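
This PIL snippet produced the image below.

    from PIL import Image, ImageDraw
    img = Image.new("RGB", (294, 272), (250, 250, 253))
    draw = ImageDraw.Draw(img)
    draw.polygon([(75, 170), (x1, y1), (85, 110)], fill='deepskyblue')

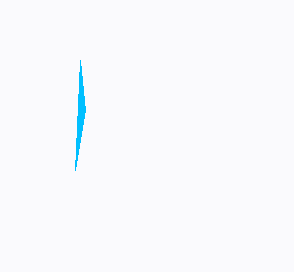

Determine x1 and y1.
x1 = 80, y1 = 60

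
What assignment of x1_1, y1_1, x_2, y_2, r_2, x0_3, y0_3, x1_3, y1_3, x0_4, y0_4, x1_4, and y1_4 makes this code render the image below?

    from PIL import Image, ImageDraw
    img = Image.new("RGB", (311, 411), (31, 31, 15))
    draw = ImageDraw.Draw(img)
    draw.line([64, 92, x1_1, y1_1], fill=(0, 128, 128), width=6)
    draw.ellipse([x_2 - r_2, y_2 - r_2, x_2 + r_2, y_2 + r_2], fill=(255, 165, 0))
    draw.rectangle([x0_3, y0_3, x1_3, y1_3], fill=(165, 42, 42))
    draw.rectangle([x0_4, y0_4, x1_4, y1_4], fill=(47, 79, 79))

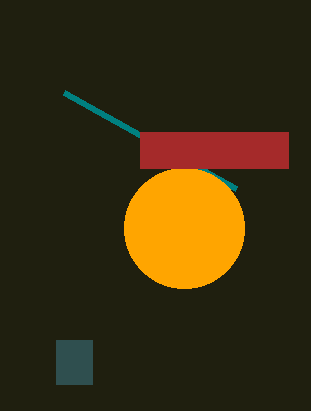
x1_1 = 236
y1_1 = 188
x_2 = 184
y_2 = 228
r_2 = 60
x0_3 = 140
y0_3 = 132
x1_3 = 288
y1_3 = 168
x0_4 = 56
y0_4 = 340
x1_4 = 92
y1_4 = 384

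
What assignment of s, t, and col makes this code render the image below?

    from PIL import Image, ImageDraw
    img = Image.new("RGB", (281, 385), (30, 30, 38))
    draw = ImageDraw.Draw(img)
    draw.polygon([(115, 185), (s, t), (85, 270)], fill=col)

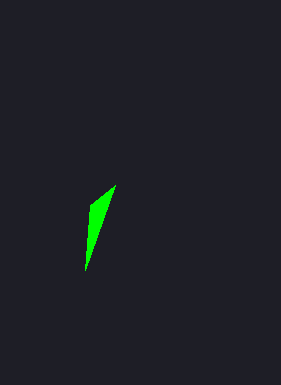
s = 90; t = 205; col = 'lime'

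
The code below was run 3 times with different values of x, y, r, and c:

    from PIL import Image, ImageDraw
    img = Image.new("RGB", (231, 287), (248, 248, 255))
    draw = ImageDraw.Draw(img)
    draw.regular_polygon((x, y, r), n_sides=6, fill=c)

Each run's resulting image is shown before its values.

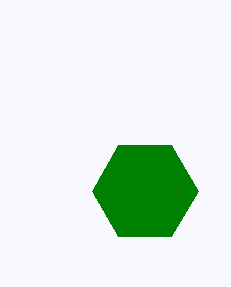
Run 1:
x = 145
y = 191
r = 53
c = 'green'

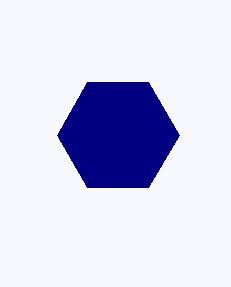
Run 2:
x = 118
y = 135
r = 61
c = 'navy'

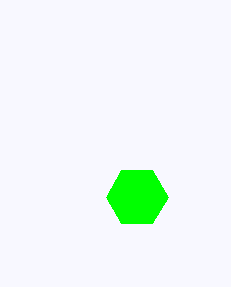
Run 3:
x = 137; y = 197; r = 31; c = 'lime'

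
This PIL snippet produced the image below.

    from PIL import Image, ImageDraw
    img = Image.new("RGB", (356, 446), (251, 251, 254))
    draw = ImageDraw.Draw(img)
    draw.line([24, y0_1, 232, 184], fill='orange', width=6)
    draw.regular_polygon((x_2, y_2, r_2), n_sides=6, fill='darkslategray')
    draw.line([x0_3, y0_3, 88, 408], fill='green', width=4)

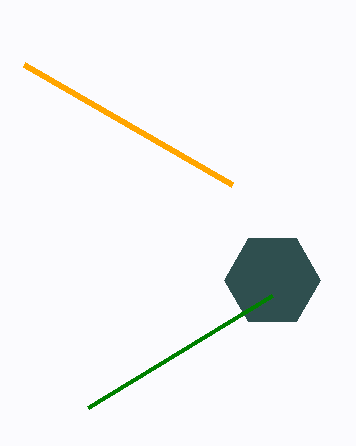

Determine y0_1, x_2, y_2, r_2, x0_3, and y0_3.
y0_1 = 64; x_2 = 272; y_2 = 280; r_2 = 48; x0_3 = 272; y0_3 = 296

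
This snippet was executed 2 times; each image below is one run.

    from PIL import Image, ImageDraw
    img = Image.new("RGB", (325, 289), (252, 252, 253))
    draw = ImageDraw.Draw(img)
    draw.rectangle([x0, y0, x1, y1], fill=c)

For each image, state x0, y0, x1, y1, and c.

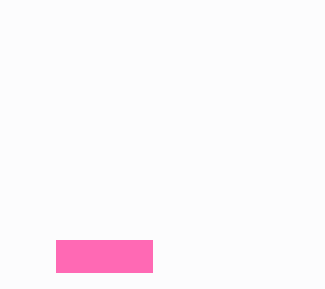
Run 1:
x0 = 56, y0 = 240, x1 = 152, y1 = 272, c = 'hotpink'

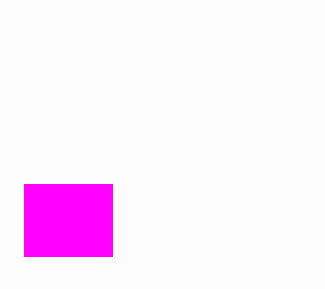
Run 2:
x0 = 24; y0 = 184; x1 = 112; y1 = 256; c = 'magenta'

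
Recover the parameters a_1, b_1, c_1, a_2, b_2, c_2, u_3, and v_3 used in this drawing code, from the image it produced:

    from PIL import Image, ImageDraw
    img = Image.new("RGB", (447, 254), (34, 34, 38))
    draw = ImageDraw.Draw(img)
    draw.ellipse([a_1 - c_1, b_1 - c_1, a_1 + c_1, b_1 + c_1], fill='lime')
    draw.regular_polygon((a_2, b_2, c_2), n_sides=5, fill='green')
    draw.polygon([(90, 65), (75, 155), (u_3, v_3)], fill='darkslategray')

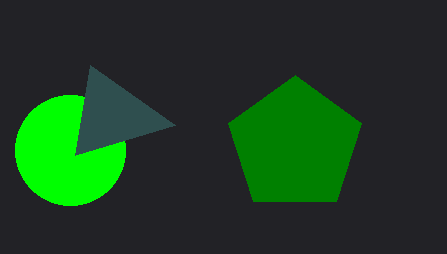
a_1 = 70
b_1 = 150
c_1 = 55
a_2 = 295
b_2 = 145
c_2 = 70
u_3 = 175
v_3 = 125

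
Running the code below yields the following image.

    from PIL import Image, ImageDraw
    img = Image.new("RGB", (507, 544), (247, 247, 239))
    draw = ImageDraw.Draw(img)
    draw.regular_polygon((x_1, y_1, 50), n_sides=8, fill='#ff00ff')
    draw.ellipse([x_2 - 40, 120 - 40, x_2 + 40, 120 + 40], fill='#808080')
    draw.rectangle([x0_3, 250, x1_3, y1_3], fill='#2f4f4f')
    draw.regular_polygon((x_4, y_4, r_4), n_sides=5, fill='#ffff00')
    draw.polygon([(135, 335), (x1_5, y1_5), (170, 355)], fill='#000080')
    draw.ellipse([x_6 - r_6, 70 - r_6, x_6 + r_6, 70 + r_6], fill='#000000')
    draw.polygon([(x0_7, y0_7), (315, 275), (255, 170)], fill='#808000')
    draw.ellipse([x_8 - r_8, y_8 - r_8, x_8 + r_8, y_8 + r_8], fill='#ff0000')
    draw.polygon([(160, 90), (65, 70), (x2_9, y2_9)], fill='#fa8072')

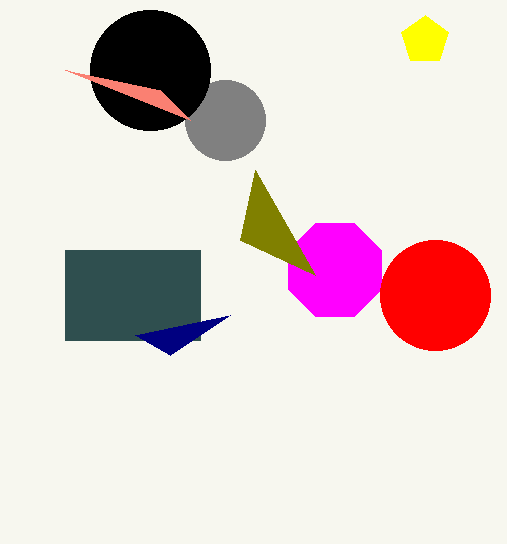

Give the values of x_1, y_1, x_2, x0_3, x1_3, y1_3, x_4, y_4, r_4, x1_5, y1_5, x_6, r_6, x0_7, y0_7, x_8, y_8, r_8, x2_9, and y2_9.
x_1 = 335; y_1 = 270; x_2 = 225; x0_3 = 65; x1_3 = 200; y1_3 = 340; x_4 = 425; y_4 = 40; r_4 = 25; x1_5 = 230; y1_5 = 315; x_6 = 150; r_6 = 60; x0_7 = 240; y0_7 = 240; x_8 = 435; y_8 = 295; r_8 = 55; x2_9 = 190; y2_9 = 120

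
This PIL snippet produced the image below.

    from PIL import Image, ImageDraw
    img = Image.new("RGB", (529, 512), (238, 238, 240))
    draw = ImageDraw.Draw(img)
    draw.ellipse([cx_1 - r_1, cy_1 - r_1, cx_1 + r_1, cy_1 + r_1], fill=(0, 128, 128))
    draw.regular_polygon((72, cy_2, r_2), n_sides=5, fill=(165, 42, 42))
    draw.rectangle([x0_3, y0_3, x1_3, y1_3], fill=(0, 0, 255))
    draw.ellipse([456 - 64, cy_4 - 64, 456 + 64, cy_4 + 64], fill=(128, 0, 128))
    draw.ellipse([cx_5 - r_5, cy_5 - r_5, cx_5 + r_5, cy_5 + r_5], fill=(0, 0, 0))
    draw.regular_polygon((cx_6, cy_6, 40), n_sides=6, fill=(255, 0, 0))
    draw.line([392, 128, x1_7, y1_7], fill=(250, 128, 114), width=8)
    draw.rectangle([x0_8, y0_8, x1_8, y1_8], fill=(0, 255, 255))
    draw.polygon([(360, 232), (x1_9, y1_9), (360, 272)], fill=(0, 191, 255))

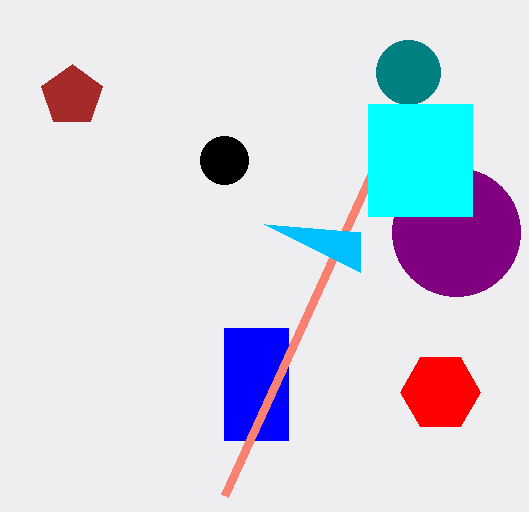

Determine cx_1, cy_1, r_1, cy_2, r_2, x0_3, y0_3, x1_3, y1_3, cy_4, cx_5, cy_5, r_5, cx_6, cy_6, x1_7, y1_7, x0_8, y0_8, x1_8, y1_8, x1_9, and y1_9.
cx_1 = 408
cy_1 = 72
r_1 = 32
cy_2 = 96
r_2 = 32
x0_3 = 224
y0_3 = 328
x1_3 = 288
y1_3 = 440
cy_4 = 232
cx_5 = 224
cy_5 = 160
r_5 = 24
cx_6 = 440
cy_6 = 392
x1_7 = 224
y1_7 = 496
x0_8 = 368
y0_8 = 104
x1_8 = 472
y1_8 = 216
x1_9 = 264
y1_9 = 224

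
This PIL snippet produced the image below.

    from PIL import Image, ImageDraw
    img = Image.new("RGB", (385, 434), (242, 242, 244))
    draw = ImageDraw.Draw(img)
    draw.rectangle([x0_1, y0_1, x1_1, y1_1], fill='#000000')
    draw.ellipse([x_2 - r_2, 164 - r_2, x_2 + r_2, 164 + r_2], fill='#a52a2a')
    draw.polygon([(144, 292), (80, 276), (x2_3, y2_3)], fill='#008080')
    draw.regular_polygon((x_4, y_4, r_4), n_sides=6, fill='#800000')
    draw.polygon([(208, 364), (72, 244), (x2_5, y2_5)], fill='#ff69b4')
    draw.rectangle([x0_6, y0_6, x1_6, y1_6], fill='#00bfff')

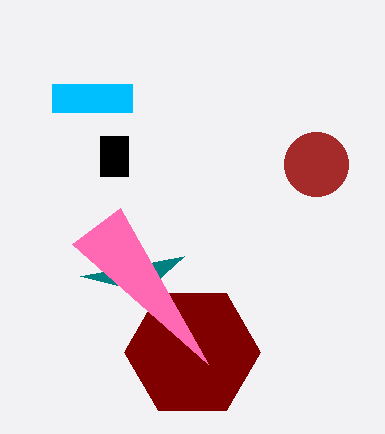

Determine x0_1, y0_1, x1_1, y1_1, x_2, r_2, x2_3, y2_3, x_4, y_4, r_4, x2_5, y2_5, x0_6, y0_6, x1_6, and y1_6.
x0_1 = 100, y0_1 = 136, x1_1 = 128, y1_1 = 176, x_2 = 316, r_2 = 32, x2_3 = 184, y2_3 = 256, x_4 = 192, y_4 = 352, r_4 = 68, x2_5 = 120, y2_5 = 208, x0_6 = 52, y0_6 = 84, x1_6 = 132, y1_6 = 112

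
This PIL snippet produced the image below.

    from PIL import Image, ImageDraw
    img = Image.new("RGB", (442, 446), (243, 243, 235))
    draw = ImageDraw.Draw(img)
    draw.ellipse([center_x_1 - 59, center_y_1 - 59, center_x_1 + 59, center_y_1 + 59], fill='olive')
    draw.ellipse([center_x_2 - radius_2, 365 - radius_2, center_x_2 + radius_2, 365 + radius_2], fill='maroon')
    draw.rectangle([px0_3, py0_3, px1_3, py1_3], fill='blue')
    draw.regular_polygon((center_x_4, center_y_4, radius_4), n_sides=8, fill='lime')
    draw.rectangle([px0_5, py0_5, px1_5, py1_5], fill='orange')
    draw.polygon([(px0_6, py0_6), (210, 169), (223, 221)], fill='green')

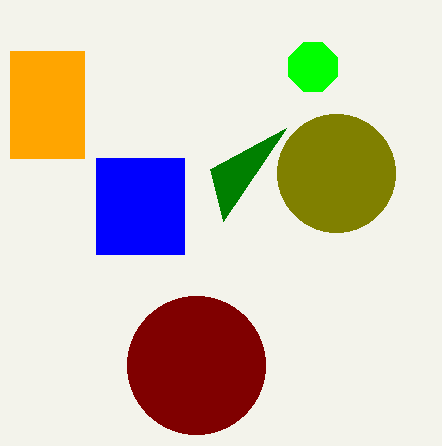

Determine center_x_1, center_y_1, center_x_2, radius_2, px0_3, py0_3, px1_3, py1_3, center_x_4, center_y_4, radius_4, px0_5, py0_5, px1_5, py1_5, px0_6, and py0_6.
center_x_1 = 336
center_y_1 = 173
center_x_2 = 196
radius_2 = 69
px0_3 = 96
py0_3 = 158
px1_3 = 184
py1_3 = 254
center_x_4 = 313
center_y_4 = 67
radius_4 = 26
px0_5 = 10
py0_5 = 51
px1_5 = 84
py1_5 = 158
px0_6 = 286
py0_6 = 128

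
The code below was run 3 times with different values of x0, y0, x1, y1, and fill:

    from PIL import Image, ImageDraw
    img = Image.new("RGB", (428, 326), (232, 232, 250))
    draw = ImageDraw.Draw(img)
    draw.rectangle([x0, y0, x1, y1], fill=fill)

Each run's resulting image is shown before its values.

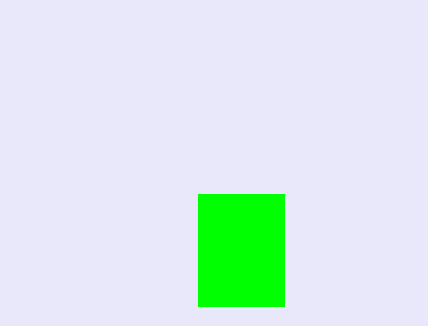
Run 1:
x0 = 198, y0 = 194, x1 = 284, y1 = 306, fill = 'lime'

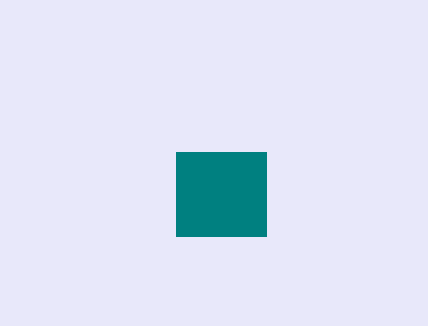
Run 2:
x0 = 176
y0 = 152
x1 = 266
y1 = 236
fill = 'teal'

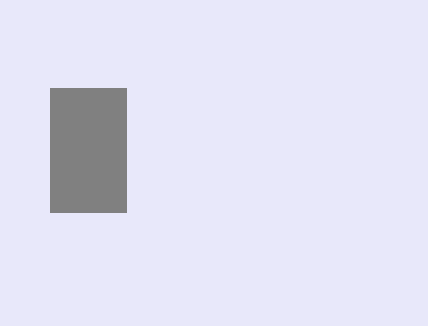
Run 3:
x0 = 50; y0 = 88; x1 = 126; y1 = 212; fill = 'gray'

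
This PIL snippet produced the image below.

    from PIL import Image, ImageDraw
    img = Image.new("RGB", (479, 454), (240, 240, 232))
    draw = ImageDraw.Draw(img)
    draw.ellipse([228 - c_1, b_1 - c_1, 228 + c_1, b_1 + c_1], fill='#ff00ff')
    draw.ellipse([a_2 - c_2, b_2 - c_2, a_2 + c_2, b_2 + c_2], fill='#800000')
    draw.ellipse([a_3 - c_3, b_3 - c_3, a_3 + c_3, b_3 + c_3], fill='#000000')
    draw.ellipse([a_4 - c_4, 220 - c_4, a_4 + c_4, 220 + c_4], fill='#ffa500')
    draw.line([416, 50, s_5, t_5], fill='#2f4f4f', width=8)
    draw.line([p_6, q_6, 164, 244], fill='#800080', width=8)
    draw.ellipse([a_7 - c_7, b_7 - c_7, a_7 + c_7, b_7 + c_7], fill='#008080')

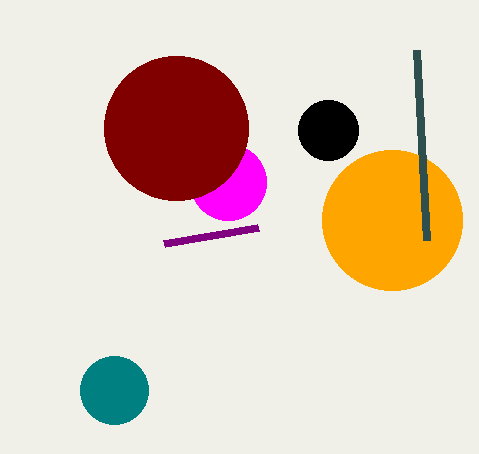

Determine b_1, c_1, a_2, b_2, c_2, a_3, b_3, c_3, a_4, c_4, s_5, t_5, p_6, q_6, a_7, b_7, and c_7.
b_1 = 182
c_1 = 38
a_2 = 176
b_2 = 128
c_2 = 72
a_3 = 328
b_3 = 130
c_3 = 30
a_4 = 392
c_4 = 70
s_5 = 426
t_5 = 240
p_6 = 258
q_6 = 228
a_7 = 114
b_7 = 390
c_7 = 34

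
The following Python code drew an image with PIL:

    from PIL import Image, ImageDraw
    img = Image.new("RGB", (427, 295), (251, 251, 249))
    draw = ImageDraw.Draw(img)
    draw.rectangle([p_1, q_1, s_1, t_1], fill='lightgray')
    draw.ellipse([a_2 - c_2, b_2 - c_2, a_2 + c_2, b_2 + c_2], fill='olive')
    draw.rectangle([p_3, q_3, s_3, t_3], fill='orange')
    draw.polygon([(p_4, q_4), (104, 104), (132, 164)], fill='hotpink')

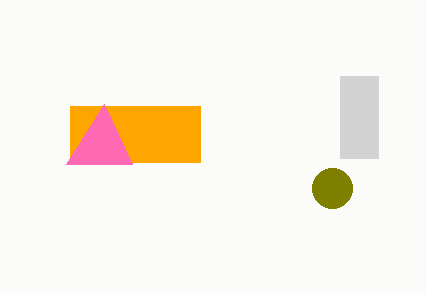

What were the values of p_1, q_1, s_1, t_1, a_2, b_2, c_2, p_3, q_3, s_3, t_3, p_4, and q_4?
p_1 = 340; q_1 = 76; s_1 = 378; t_1 = 158; a_2 = 332; b_2 = 188; c_2 = 20; p_3 = 70; q_3 = 106; s_3 = 200; t_3 = 162; p_4 = 66; q_4 = 164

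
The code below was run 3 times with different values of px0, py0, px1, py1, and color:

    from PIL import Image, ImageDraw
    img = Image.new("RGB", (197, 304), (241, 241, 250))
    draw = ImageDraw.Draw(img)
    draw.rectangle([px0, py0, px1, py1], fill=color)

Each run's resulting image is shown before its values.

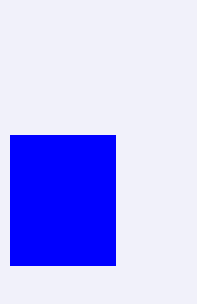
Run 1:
px0 = 10; py0 = 135; px1 = 115; py1 = 265; color = 'blue'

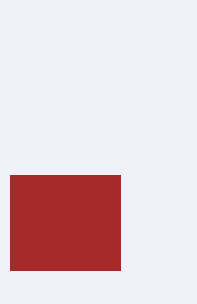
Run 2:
px0 = 10
py0 = 175
px1 = 120
py1 = 270
color = 'brown'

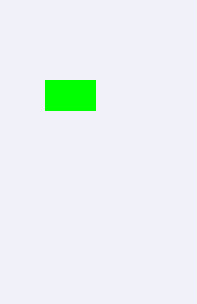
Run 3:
px0 = 45
py0 = 80
px1 = 95
py1 = 110
color = 'lime'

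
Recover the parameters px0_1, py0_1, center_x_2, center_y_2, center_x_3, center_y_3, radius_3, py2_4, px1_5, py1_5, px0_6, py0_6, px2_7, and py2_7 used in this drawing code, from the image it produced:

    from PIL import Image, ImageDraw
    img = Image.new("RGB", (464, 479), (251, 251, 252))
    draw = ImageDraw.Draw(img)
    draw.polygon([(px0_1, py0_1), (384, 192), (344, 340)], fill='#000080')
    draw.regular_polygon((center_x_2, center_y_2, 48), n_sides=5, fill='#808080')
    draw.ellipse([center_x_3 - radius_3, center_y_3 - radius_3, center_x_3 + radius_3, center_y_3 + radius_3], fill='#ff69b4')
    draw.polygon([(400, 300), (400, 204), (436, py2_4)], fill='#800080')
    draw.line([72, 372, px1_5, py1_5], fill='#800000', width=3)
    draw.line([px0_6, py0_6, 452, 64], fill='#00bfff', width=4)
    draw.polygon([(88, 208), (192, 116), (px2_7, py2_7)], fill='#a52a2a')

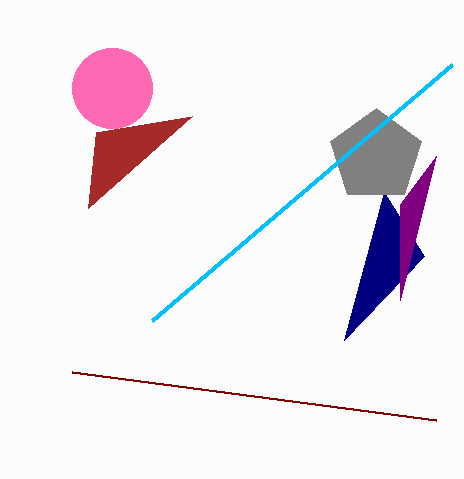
px0_1 = 424
py0_1 = 256
center_x_2 = 376
center_y_2 = 156
center_x_3 = 112
center_y_3 = 88
radius_3 = 40
py2_4 = 156
px1_5 = 436
py1_5 = 420
px0_6 = 152
py0_6 = 320
px2_7 = 96
py2_7 = 132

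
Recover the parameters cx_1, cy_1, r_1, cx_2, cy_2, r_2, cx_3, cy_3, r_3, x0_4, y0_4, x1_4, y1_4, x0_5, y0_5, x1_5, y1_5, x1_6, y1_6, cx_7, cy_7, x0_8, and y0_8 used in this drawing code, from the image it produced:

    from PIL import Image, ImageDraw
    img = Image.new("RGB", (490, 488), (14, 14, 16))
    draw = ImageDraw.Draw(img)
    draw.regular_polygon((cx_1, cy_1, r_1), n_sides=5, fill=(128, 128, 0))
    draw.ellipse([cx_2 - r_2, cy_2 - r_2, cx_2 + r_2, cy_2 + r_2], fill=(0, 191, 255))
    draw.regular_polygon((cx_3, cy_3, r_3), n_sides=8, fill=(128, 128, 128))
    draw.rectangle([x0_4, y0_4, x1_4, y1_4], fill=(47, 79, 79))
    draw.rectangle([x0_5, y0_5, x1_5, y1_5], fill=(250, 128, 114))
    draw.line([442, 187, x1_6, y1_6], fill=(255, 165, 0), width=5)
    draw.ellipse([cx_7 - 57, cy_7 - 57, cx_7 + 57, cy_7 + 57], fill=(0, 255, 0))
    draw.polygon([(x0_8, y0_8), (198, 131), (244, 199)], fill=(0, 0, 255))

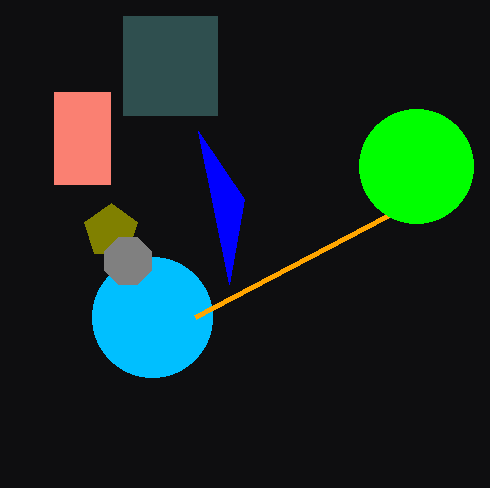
cx_1 = 111, cy_1 = 231, r_1 = 28, cx_2 = 152, cy_2 = 317, r_2 = 60, cx_3 = 128, cy_3 = 261, r_3 = 25, x0_4 = 123, y0_4 = 16, x1_4 = 217, y1_4 = 115, x0_5 = 54, y0_5 = 92, x1_5 = 110, y1_5 = 184, x1_6 = 195, y1_6 = 317, cx_7 = 416, cy_7 = 166, x0_8 = 229, y0_8 = 284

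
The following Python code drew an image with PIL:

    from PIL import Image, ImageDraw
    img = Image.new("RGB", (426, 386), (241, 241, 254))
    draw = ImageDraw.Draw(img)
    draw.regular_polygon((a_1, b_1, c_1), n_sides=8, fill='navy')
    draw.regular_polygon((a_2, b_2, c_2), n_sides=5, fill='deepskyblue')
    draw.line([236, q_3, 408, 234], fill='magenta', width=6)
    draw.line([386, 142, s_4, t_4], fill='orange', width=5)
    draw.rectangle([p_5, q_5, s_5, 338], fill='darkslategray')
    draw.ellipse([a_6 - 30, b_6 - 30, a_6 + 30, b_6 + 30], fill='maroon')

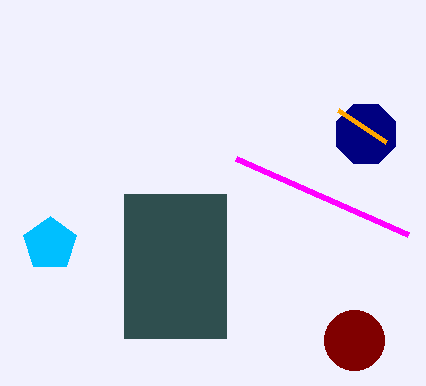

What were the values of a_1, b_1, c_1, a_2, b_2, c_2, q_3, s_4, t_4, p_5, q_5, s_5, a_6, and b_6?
a_1 = 366, b_1 = 134, c_1 = 32, a_2 = 50, b_2 = 244, c_2 = 28, q_3 = 158, s_4 = 338, t_4 = 110, p_5 = 124, q_5 = 194, s_5 = 226, a_6 = 354, b_6 = 340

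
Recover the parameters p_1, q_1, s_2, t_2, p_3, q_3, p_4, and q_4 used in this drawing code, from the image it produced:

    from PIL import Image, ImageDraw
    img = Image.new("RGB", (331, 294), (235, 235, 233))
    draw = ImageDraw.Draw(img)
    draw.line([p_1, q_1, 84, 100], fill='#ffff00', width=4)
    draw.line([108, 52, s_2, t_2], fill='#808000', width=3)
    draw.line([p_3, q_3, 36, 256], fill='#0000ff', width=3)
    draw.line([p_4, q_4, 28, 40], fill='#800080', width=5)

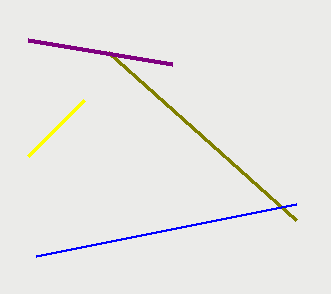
p_1 = 28
q_1 = 156
s_2 = 296
t_2 = 220
p_3 = 296
q_3 = 204
p_4 = 172
q_4 = 64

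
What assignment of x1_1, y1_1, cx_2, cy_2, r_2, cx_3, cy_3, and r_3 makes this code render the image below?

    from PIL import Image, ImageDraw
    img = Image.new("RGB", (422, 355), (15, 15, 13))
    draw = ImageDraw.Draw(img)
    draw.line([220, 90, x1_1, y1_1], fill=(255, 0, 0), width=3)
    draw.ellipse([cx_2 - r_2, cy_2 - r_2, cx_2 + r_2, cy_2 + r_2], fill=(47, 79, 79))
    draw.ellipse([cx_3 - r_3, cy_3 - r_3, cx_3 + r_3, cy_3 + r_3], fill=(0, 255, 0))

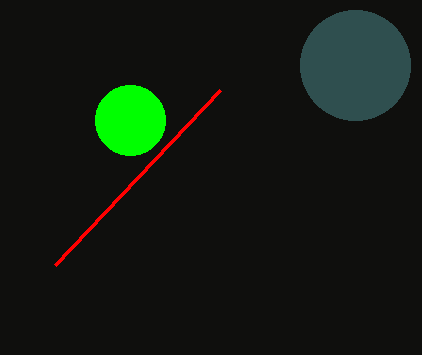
x1_1 = 55, y1_1 = 265, cx_2 = 355, cy_2 = 65, r_2 = 55, cx_3 = 130, cy_3 = 120, r_3 = 35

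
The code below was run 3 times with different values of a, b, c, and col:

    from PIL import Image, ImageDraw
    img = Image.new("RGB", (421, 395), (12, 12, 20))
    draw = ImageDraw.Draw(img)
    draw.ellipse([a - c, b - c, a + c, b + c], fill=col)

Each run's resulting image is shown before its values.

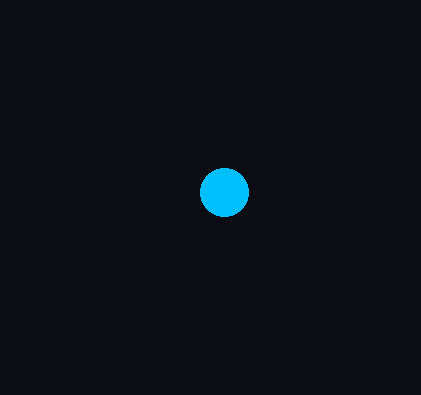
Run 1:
a = 224; b = 192; c = 24; col = 'deepskyblue'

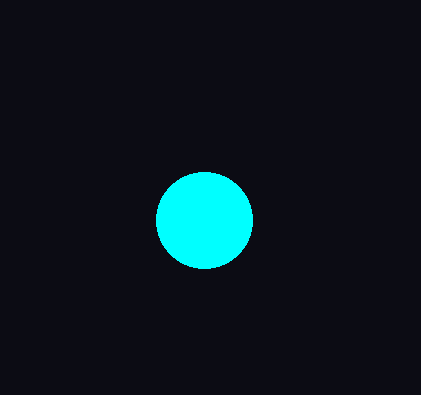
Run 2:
a = 204; b = 220; c = 48; col = 'cyan'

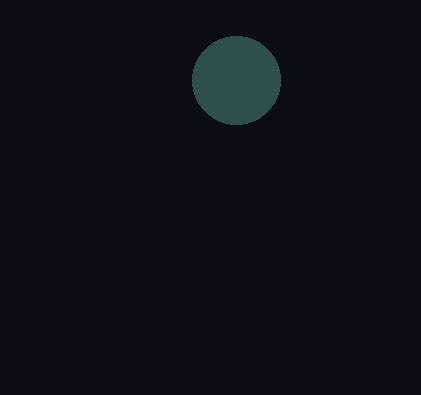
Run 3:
a = 236
b = 80
c = 44
col = 'darkslategray'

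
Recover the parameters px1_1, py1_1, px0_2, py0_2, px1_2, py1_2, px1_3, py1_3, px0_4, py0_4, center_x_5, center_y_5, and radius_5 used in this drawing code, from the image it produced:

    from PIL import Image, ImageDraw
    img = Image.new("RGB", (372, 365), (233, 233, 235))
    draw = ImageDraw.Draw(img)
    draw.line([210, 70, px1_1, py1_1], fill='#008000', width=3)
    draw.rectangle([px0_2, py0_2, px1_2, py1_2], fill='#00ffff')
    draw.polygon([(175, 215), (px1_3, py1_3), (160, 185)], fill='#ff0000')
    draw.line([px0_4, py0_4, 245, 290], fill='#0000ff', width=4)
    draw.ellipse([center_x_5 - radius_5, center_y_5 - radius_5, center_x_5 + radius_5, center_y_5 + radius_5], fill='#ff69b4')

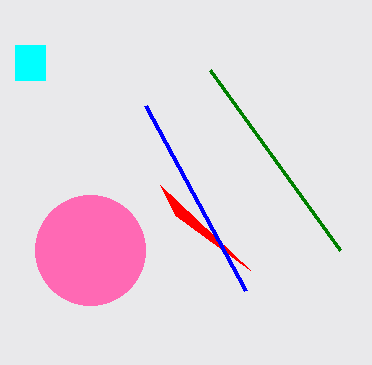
px1_1 = 340, py1_1 = 250, px0_2 = 15, py0_2 = 45, px1_2 = 45, py1_2 = 80, px1_3 = 250, py1_3 = 270, px0_4 = 145, py0_4 = 105, center_x_5 = 90, center_y_5 = 250, radius_5 = 55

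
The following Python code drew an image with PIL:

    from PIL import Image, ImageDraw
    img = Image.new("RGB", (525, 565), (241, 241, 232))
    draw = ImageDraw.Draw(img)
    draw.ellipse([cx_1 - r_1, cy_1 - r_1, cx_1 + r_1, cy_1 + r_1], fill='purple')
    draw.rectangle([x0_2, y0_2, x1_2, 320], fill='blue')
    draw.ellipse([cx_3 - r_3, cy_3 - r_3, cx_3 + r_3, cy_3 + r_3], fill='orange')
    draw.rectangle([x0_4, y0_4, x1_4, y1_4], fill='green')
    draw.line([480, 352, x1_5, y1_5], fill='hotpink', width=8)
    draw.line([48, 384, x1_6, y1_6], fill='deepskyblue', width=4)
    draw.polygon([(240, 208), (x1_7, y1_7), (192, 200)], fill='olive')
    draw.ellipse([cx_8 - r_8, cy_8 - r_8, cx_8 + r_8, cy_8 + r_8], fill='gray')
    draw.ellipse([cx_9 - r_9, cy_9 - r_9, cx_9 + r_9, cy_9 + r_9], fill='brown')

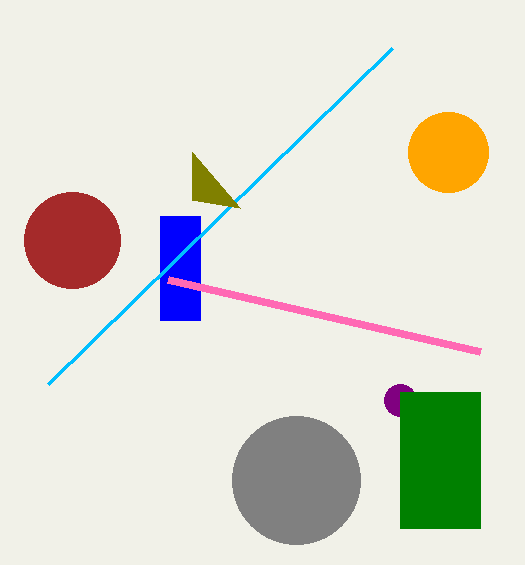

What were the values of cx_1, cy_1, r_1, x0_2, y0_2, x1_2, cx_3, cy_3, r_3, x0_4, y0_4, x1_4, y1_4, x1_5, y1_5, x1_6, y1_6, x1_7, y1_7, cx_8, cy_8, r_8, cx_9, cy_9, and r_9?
cx_1 = 400
cy_1 = 400
r_1 = 16
x0_2 = 160
y0_2 = 216
x1_2 = 200
cx_3 = 448
cy_3 = 152
r_3 = 40
x0_4 = 400
y0_4 = 392
x1_4 = 480
y1_4 = 528
x1_5 = 168
y1_5 = 280
x1_6 = 392
y1_6 = 48
x1_7 = 192
y1_7 = 152
cx_8 = 296
cy_8 = 480
r_8 = 64
cx_9 = 72
cy_9 = 240
r_9 = 48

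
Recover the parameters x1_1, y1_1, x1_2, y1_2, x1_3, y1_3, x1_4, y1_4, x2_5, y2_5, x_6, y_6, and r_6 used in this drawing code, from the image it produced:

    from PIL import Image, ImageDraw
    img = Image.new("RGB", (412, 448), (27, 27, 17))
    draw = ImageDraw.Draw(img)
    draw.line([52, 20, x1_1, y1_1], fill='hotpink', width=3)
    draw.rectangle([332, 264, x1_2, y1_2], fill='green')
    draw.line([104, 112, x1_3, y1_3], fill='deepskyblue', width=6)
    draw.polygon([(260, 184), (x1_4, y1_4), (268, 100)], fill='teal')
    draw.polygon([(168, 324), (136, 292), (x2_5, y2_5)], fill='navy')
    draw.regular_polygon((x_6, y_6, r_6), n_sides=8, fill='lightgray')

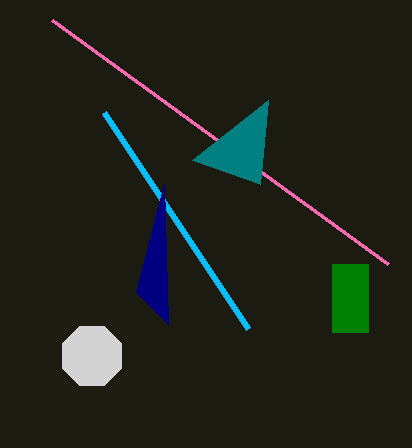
x1_1 = 388; y1_1 = 264; x1_2 = 368; y1_2 = 332; x1_3 = 248; y1_3 = 328; x1_4 = 192; y1_4 = 160; x2_5 = 164; y2_5 = 184; x_6 = 92; y_6 = 356; r_6 = 32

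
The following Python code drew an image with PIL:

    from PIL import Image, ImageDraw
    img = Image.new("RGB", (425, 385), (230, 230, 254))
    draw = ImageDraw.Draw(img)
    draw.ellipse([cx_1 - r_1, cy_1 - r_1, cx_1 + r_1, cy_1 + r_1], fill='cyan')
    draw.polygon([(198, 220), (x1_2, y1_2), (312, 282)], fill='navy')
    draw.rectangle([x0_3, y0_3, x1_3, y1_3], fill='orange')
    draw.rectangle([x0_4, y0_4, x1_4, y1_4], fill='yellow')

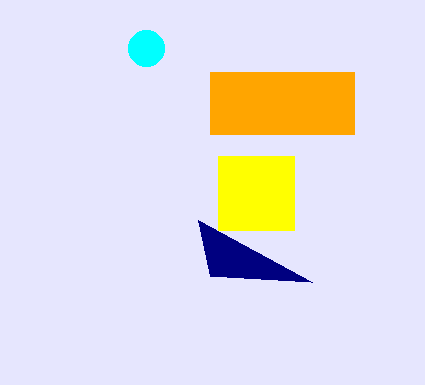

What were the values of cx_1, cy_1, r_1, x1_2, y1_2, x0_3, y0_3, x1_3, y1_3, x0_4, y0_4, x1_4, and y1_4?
cx_1 = 146, cy_1 = 48, r_1 = 18, x1_2 = 210, y1_2 = 276, x0_3 = 210, y0_3 = 72, x1_3 = 354, y1_3 = 134, x0_4 = 218, y0_4 = 156, x1_4 = 294, y1_4 = 230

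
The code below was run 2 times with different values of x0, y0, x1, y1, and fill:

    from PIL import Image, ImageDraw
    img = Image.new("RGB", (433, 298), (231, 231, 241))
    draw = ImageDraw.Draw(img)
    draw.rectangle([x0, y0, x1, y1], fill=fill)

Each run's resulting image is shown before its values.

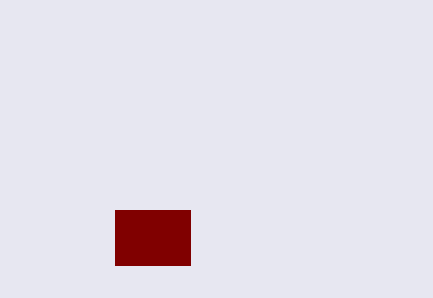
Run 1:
x0 = 115; y0 = 210; x1 = 190; y1 = 265; fill = 'maroon'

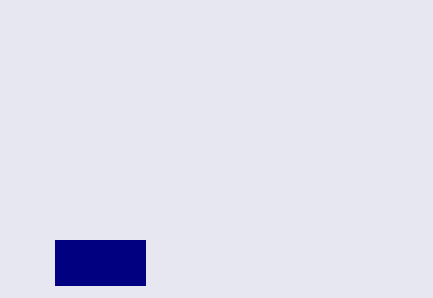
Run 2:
x0 = 55, y0 = 240, x1 = 145, y1 = 285, fill = 'navy'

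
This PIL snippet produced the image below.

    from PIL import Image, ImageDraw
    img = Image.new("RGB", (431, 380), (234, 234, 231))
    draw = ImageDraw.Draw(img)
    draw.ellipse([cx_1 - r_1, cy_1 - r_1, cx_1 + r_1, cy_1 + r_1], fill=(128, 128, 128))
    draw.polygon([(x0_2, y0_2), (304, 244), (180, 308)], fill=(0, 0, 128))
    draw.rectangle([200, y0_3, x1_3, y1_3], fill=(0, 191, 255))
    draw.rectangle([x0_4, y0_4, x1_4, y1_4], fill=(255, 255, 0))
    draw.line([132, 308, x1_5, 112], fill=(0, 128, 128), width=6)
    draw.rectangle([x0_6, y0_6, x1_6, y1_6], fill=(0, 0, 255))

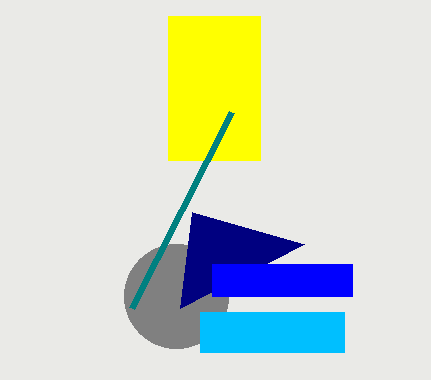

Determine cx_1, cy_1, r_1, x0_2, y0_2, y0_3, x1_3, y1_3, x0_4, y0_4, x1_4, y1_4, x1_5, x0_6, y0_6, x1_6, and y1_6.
cx_1 = 176, cy_1 = 296, r_1 = 52, x0_2 = 192, y0_2 = 212, y0_3 = 312, x1_3 = 344, y1_3 = 352, x0_4 = 168, y0_4 = 16, x1_4 = 260, y1_4 = 160, x1_5 = 232, x0_6 = 212, y0_6 = 264, x1_6 = 352, y1_6 = 296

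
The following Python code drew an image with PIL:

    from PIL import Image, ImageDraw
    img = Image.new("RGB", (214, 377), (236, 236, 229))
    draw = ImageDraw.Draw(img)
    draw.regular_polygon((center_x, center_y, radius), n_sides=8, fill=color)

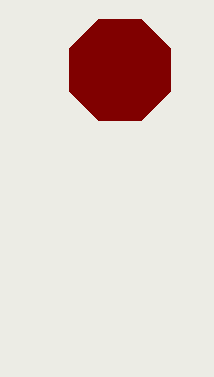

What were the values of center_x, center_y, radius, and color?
center_x = 120, center_y = 70, radius = 55, color = 'maroon'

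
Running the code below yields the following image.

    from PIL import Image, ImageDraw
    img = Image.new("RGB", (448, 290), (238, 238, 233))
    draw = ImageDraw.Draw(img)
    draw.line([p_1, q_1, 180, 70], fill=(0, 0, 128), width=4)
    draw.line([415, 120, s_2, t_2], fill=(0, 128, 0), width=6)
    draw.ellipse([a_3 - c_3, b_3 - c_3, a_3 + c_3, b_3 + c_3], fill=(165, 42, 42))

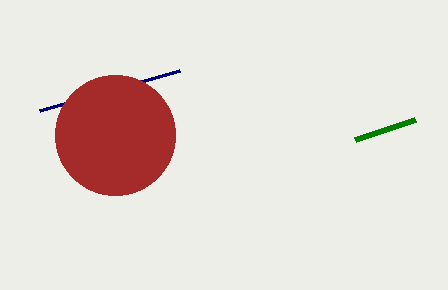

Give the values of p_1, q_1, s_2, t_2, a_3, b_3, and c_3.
p_1 = 40, q_1 = 110, s_2 = 355, t_2 = 140, a_3 = 115, b_3 = 135, c_3 = 60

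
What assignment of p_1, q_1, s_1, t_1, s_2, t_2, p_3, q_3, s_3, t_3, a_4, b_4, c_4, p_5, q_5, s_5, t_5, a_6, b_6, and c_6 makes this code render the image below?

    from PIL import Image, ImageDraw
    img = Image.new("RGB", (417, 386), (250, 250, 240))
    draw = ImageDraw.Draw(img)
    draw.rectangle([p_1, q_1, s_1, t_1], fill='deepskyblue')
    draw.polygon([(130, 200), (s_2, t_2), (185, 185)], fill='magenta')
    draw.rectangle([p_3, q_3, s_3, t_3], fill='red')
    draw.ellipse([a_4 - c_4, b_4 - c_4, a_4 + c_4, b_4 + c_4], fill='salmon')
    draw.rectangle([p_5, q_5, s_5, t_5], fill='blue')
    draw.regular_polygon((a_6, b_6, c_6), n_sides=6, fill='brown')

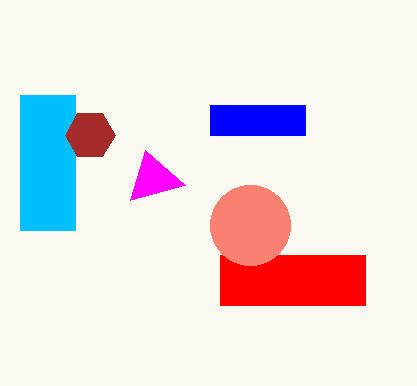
p_1 = 20
q_1 = 95
s_1 = 75
t_1 = 230
s_2 = 145
t_2 = 150
p_3 = 220
q_3 = 255
s_3 = 365
t_3 = 305
a_4 = 250
b_4 = 225
c_4 = 40
p_5 = 210
q_5 = 105
s_5 = 305
t_5 = 135
a_6 = 90
b_6 = 135
c_6 = 25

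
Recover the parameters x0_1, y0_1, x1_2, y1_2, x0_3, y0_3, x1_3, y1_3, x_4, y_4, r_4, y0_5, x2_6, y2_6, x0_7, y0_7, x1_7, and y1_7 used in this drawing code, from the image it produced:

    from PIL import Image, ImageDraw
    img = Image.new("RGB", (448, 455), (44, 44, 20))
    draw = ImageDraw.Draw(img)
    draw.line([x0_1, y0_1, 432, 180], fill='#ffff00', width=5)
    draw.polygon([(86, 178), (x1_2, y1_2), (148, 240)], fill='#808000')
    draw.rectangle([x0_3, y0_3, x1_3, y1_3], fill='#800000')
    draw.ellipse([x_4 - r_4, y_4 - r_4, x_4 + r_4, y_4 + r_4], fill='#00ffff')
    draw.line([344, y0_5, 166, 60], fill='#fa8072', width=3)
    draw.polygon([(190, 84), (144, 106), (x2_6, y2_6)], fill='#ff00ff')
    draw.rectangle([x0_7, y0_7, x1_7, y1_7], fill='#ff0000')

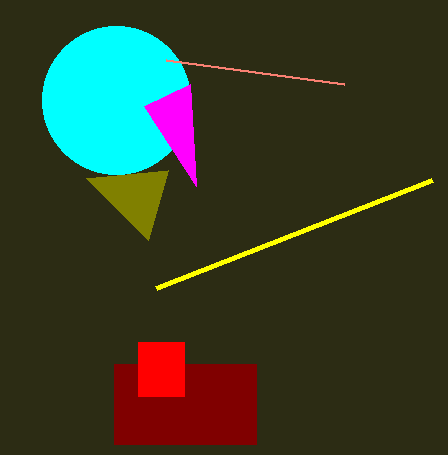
x0_1 = 156; y0_1 = 288; x1_2 = 168; y1_2 = 170; x0_3 = 114; y0_3 = 364; x1_3 = 256; y1_3 = 444; x_4 = 116; y_4 = 100; r_4 = 74; y0_5 = 84; x2_6 = 196; y2_6 = 186; x0_7 = 138; y0_7 = 342; x1_7 = 184; y1_7 = 396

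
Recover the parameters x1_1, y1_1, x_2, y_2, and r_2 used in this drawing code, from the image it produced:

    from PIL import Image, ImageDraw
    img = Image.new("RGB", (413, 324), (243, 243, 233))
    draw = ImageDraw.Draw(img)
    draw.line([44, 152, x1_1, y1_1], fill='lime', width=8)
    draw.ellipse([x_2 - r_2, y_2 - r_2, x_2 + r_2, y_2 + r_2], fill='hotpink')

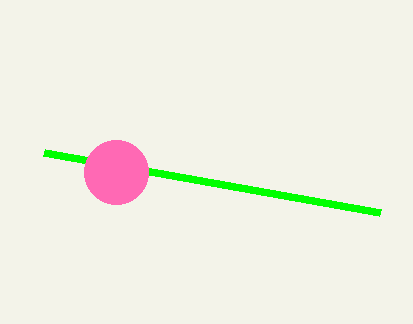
x1_1 = 380; y1_1 = 212; x_2 = 116; y_2 = 172; r_2 = 32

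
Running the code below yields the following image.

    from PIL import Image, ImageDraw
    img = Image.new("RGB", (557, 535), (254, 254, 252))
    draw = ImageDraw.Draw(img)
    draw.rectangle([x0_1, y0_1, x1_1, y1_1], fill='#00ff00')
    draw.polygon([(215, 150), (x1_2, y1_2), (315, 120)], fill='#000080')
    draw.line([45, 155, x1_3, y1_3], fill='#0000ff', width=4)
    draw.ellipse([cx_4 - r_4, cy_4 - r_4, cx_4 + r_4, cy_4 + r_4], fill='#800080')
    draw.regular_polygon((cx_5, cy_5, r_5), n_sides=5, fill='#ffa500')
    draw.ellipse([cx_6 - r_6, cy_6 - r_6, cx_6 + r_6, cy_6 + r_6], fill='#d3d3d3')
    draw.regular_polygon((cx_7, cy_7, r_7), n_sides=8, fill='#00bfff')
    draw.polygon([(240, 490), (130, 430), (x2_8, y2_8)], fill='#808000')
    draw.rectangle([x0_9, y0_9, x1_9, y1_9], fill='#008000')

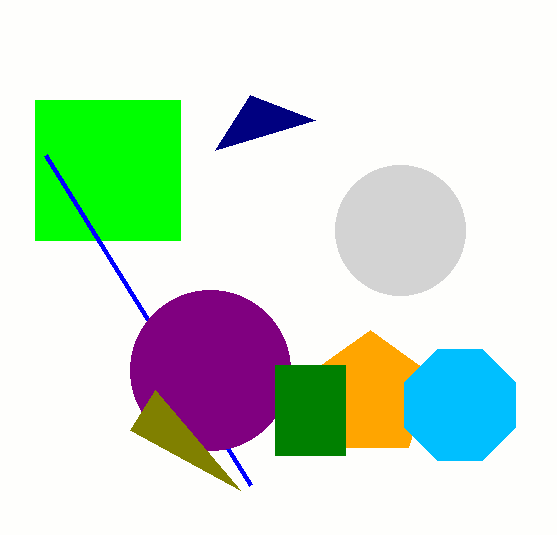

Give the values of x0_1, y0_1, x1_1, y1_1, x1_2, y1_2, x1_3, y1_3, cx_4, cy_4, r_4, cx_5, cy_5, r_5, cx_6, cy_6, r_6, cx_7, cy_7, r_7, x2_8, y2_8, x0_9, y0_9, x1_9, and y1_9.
x0_1 = 35
y0_1 = 100
x1_1 = 180
y1_1 = 240
x1_2 = 250
y1_2 = 95
x1_3 = 250
y1_3 = 485
cx_4 = 210
cy_4 = 370
r_4 = 80
cx_5 = 370
cy_5 = 395
r_5 = 65
cx_6 = 400
cy_6 = 230
r_6 = 65
cx_7 = 460
cy_7 = 405
r_7 = 60
x2_8 = 155
y2_8 = 390
x0_9 = 275
y0_9 = 365
x1_9 = 345
y1_9 = 455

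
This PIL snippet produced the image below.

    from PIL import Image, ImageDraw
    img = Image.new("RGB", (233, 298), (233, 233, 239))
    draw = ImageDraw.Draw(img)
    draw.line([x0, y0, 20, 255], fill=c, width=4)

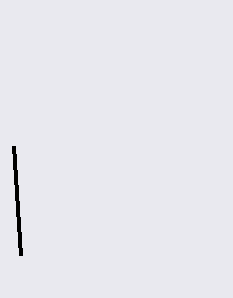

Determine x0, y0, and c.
x0 = 13, y0 = 146, c = 'black'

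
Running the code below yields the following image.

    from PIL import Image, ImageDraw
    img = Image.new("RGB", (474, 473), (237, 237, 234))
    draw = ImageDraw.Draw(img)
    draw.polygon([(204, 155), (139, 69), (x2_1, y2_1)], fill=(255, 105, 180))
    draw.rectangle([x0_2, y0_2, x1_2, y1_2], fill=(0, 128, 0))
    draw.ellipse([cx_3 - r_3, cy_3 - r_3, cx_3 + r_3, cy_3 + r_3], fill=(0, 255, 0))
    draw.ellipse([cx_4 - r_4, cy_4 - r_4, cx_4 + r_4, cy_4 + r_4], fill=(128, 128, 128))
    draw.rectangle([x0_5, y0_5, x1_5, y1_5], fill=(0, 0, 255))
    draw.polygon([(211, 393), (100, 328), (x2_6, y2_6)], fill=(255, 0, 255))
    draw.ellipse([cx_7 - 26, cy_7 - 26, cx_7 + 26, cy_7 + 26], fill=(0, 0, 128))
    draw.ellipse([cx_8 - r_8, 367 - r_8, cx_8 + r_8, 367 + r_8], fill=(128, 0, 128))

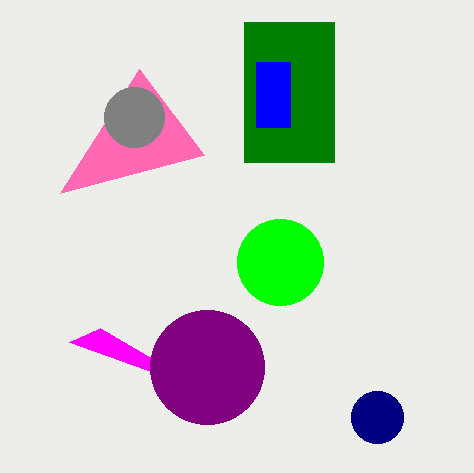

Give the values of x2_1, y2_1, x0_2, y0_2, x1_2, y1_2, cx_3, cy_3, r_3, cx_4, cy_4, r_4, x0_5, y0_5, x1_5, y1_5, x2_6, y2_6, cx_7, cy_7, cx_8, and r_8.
x2_1 = 60, y2_1 = 193, x0_2 = 244, y0_2 = 22, x1_2 = 334, y1_2 = 162, cx_3 = 280, cy_3 = 262, r_3 = 43, cx_4 = 134, cy_4 = 117, r_4 = 30, x0_5 = 256, y0_5 = 62, x1_5 = 290, y1_5 = 127, x2_6 = 69, y2_6 = 342, cx_7 = 377, cy_7 = 417, cx_8 = 207, r_8 = 57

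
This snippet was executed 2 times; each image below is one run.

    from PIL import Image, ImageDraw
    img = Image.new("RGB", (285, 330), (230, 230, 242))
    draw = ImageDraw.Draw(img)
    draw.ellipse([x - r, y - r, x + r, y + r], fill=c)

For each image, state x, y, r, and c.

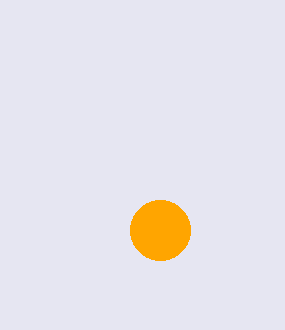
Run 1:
x = 160
y = 230
r = 30
c = 'orange'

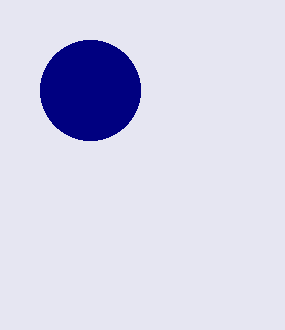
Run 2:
x = 90
y = 90
r = 50
c = 'navy'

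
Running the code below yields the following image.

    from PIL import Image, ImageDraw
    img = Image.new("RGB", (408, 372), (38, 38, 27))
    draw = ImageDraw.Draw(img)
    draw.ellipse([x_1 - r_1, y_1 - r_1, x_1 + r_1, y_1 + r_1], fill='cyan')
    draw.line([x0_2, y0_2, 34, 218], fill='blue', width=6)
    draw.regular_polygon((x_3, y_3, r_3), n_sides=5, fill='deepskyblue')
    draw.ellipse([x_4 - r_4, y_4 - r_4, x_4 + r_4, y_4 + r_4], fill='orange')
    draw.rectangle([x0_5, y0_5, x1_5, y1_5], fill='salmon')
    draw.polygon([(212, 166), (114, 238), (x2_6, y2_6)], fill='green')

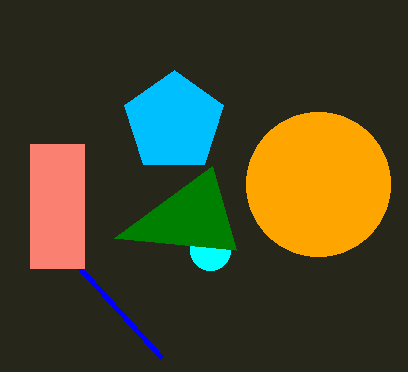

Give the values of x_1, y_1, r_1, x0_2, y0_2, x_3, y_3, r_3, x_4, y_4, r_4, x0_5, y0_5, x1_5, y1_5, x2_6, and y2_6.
x_1 = 210, y_1 = 250, r_1 = 20, x0_2 = 162, y0_2 = 358, x_3 = 174, y_3 = 122, r_3 = 52, x_4 = 318, y_4 = 184, r_4 = 72, x0_5 = 30, y0_5 = 144, x1_5 = 84, y1_5 = 268, x2_6 = 236, y2_6 = 250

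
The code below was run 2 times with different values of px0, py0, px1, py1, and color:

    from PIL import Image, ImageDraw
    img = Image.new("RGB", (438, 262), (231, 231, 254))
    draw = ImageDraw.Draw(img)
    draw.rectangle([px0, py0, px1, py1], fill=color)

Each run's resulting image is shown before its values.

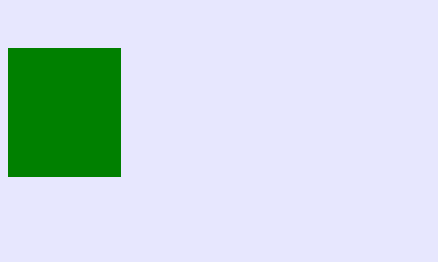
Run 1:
px0 = 8; py0 = 48; px1 = 120; py1 = 176; color = 'green'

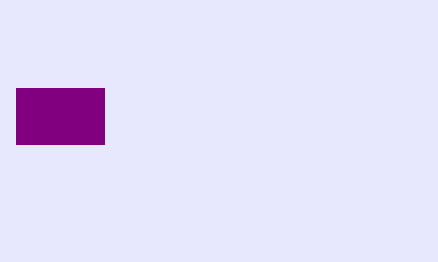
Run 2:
px0 = 16; py0 = 88; px1 = 104; py1 = 144; color = 'purple'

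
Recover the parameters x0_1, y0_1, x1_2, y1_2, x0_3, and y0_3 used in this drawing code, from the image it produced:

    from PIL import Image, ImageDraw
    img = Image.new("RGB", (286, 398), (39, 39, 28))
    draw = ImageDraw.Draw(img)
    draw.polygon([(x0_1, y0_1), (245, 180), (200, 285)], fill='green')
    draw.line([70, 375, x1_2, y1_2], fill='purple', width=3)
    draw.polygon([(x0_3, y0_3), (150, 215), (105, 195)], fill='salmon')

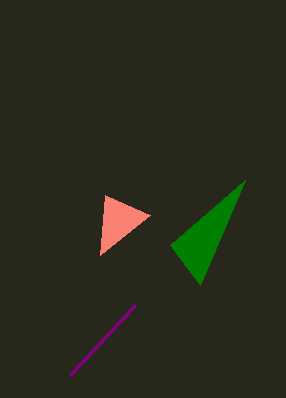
x0_1 = 170, y0_1 = 245, x1_2 = 135, y1_2 = 305, x0_3 = 100, y0_3 = 255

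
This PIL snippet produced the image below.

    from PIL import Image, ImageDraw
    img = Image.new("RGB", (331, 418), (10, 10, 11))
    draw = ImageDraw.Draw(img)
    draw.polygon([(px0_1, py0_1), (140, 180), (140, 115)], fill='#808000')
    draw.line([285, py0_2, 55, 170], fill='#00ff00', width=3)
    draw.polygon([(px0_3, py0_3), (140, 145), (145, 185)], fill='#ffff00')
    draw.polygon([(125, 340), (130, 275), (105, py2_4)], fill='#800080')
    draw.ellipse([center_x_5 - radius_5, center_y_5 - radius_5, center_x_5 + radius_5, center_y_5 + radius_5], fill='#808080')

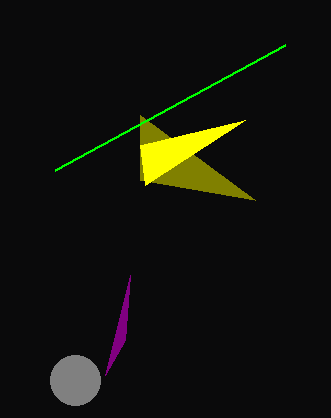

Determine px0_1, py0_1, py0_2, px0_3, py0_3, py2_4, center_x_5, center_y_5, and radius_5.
px0_1 = 255, py0_1 = 200, py0_2 = 45, px0_3 = 245, py0_3 = 120, py2_4 = 375, center_x_5 = 75, center_y_5 = 380, radius_5 = 25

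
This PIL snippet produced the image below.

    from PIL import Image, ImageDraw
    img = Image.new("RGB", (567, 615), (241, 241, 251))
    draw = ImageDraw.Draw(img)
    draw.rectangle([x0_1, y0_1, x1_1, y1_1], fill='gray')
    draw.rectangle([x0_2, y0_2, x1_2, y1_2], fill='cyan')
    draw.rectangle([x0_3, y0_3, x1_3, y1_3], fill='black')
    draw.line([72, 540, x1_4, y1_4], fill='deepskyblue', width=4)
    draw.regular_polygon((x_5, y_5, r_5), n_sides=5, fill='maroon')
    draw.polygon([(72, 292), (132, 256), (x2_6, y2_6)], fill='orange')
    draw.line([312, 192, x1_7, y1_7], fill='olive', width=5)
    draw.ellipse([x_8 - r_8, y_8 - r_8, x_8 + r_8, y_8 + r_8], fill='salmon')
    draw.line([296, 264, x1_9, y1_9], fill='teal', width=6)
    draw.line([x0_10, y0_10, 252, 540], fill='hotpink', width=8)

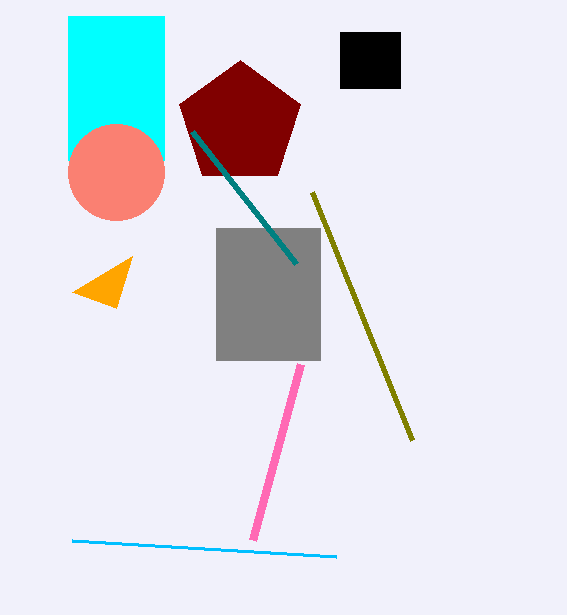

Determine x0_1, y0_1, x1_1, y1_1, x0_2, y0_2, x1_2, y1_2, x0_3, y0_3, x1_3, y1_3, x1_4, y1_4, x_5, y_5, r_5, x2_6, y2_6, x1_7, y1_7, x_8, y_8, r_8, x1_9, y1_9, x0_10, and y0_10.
x0_1 = 216; y0_1 = 228; x1_1 = 320; y1_1 = 360; x0_2 = 68; y0_2 = 16; x1_2 = 164; y1_2 = 160; x0_3 = 340; y0_3 = 32; x1_3 = 400; y1_3 = 88; x1_4 = 336; y1_4 = 556; x_5 = 240; y_5 = 124; r_5 = 64; x2_6 = 116; y2_6 = 308; x1_7 = 412; y1_7 = 440; x_8 = 116; y_8 = 172; r_8 = 48; x1_9 = 192; y1_9 = 132; x0_10 = 300; y0_10 = 364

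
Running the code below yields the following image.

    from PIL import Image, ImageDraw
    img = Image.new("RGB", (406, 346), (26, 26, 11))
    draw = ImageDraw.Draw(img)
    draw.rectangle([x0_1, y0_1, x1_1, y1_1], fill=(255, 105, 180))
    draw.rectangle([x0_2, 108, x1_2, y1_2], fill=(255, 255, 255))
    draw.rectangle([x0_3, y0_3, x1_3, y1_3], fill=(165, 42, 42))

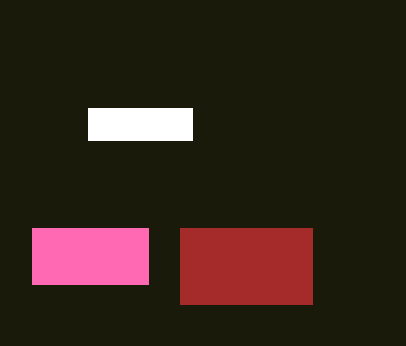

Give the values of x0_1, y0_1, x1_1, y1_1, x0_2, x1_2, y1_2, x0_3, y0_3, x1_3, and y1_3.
x0_1 = 32; y0_1 = 228; x1_1 = 148; y1_1 = 284; x0_2 = 88; x1_2 = 192; y1_2 = 140; x0_3 = 180; y0_3 = 228; x1_3 = 312; y1_3 = 304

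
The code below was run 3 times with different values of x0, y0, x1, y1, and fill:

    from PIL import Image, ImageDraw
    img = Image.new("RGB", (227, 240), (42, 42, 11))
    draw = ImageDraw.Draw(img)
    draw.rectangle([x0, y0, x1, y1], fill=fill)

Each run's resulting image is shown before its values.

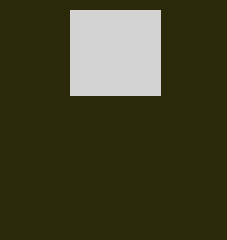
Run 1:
x0 = 70, y0 = 10, x1 = 160, y1 = 95, fill = 'lightgray'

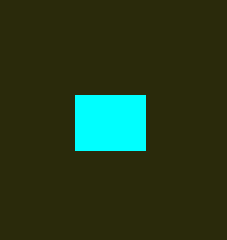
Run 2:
x0 = 75
y0 = 95
x1 = 145
y1 = 150
fill = 'cyan'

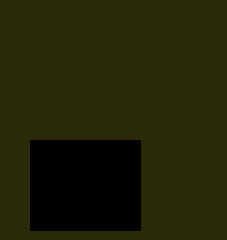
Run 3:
x0 = 30; y0 = 140; x1 = 140; y1 = 230; fill = 'black'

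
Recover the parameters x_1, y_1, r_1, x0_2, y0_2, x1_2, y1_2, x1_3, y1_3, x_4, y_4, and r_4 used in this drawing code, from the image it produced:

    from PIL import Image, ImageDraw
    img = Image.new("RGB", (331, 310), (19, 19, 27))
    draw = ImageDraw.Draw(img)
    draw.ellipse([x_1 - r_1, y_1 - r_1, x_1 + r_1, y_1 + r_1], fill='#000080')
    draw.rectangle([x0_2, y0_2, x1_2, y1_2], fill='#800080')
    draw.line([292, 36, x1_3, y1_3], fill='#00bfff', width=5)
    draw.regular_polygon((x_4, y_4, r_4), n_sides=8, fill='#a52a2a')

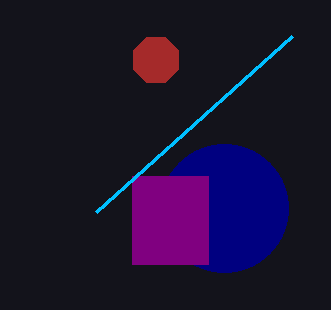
x_1 = 224
y_1 = 208
r_1 = 64
x0_2 = 132
y0_2 = 176
x1_2 = 208
y1_2 = 264
x1_3 = 96
y1_3 = 212
x_4 = 156
y_4 = 60
r_4 = 24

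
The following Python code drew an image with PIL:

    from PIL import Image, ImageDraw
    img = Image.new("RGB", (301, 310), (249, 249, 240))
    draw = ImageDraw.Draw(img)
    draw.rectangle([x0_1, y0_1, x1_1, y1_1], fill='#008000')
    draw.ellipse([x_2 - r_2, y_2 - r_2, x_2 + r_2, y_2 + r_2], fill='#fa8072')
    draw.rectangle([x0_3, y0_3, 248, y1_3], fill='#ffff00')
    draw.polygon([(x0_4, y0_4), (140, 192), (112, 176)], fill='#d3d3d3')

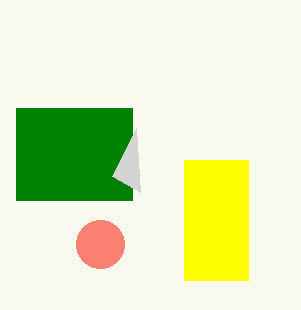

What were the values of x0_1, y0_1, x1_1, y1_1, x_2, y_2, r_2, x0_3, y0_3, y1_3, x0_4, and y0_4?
x0_1 = 16
y0_1 = 108
x1_1 = 132
y1_1 = 200
x_2 = 100
y_2 = 244
r_2 = 24
x0_3 = 184
y0_3 = 160
y1_3 = 280
x0_4 = 136
y0_4 = 128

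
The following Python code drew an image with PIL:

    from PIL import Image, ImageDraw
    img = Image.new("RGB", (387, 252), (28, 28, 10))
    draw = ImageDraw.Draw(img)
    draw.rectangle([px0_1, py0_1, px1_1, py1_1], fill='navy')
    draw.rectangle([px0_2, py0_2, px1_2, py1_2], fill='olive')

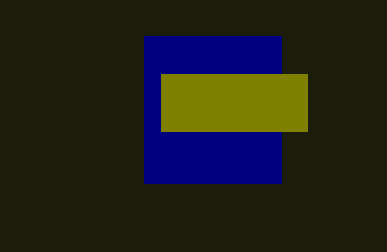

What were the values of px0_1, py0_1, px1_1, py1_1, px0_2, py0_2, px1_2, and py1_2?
px0_1 = 144, py0_1 = 36, px1_1 = 281, py1_1 = 183, px0_2 = 161, py0_2 = 74, px1_2 = 307, py1_2 = 131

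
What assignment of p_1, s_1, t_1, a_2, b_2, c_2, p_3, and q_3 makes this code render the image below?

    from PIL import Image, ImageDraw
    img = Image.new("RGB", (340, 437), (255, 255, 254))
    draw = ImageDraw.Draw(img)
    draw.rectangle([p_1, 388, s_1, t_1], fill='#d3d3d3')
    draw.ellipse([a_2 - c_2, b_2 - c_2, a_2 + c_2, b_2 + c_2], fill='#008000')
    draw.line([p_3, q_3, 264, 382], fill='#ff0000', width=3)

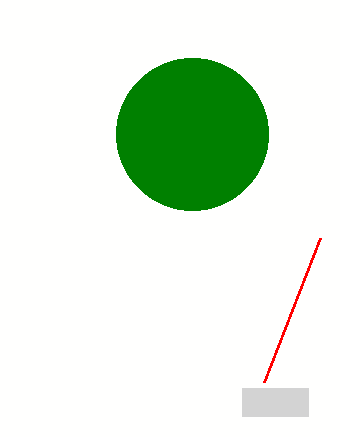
p_1 = 242, s_1 = 308, t_1 = 416, a_2 = 192, b_2 = 134, c_2 = 76, p_3 = 320, q_3 = 238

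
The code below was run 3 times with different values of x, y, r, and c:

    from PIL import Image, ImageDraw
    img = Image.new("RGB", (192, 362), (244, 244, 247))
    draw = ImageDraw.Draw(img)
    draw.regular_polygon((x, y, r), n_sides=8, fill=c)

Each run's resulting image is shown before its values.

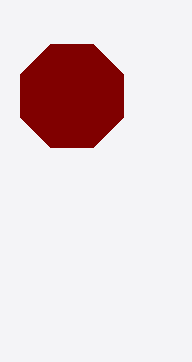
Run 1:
x = 72, y = 96, r = 56, c = 'maroon'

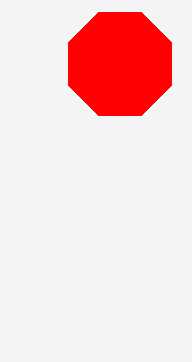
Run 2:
x = 120
y = 64
r = 56
c = 'red'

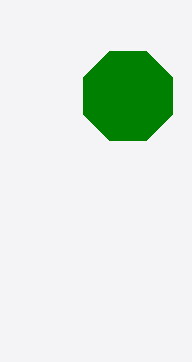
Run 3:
x = 128
y = 96
r = 48
c = 'green'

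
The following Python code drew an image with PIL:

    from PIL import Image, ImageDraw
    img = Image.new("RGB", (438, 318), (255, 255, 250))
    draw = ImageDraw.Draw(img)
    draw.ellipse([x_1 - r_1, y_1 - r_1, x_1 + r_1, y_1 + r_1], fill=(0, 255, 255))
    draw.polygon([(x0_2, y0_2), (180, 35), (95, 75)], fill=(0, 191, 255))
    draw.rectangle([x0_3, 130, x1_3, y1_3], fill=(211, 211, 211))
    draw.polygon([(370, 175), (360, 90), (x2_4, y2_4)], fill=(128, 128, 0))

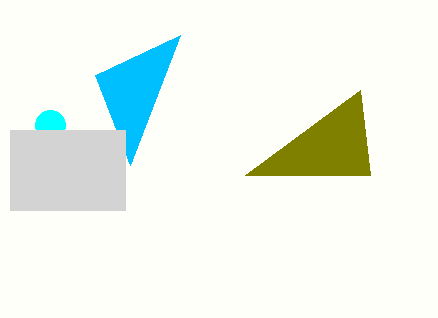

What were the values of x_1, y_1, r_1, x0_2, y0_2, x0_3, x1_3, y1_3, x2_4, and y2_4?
x_1 = 50; y_1 = 125; r_1 = 15; x0_2 = 130; y0_2 = 165; x0_3 = 10; x1_3 = 125; y1_3 = 210; x2_4 = 245; y2_4 = 175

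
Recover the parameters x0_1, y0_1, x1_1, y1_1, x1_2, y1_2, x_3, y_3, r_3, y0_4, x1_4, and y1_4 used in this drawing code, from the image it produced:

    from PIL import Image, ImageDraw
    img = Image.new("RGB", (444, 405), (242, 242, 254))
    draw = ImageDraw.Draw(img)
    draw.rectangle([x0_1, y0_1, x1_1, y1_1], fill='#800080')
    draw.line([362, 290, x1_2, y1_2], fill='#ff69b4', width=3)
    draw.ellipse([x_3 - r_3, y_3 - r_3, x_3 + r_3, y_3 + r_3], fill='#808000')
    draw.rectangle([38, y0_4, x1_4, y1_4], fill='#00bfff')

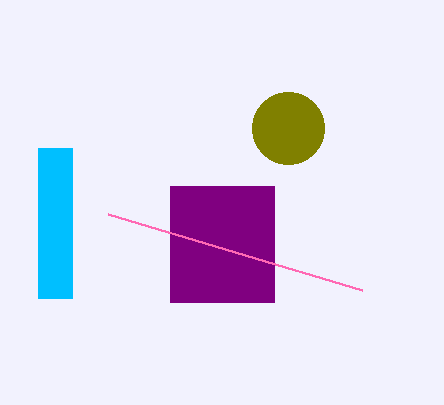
x0_1 = 170, y0_1 = 186, x1_1 = 274, y1_1 = 302, x1_2 = 108, y1_2 = 214, x_3 = 288, y_3 = 128, r_3 = 36, y0_4 = 148, x1_4 = 72, y1_4 = 298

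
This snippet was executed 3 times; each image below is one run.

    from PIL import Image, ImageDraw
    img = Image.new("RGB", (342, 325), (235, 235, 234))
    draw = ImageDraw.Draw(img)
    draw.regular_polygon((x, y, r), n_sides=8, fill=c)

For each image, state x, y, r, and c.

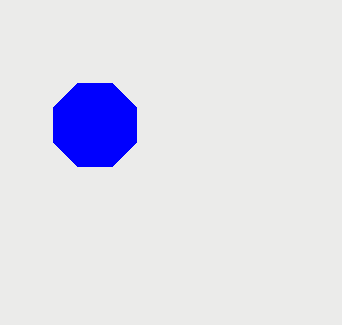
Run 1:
x = 95; y = 125; r = 45; c = 'blue'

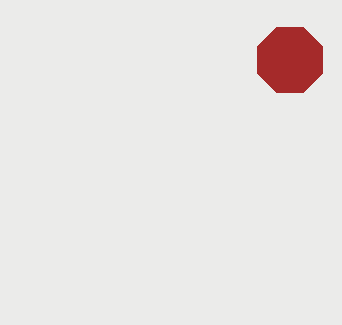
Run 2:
x = 290; y = 60; r = 35; c = 'brown'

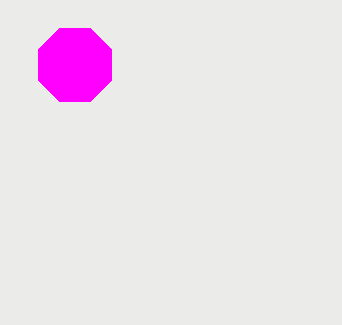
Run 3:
x = 75, y = 65, r = 40, c = 'magenta'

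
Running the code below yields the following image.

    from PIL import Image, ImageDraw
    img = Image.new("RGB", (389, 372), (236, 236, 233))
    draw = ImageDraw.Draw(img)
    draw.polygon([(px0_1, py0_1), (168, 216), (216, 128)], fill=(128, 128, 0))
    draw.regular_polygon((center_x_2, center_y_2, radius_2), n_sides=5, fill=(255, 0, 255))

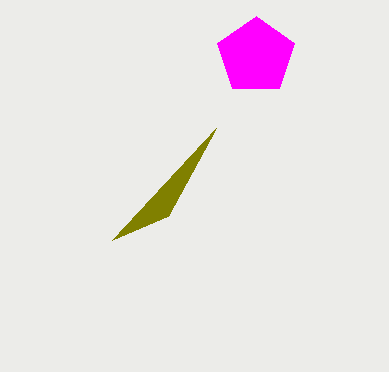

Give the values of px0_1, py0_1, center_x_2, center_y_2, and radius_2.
px0_1 = 112
py0_1 = 240
center_x_2 = 256
center_y_2 = 56
radius_2 = 40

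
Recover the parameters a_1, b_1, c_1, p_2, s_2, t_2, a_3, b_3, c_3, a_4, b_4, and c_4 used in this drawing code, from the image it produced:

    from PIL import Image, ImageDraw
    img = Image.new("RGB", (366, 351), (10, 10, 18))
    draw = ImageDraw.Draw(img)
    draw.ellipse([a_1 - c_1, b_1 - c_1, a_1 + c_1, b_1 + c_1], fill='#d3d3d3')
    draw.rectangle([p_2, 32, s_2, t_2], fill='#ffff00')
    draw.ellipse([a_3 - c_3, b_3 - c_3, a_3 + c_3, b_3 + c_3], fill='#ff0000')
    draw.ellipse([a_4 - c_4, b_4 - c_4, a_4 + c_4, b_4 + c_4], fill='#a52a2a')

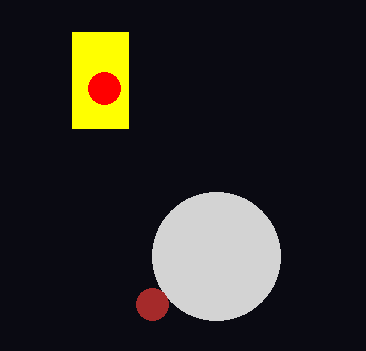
a_1 = 216; b_1 = 256; c_1 = 64; p_2 = 72; s_2 = 128; t_2 = 128; a_3 = 104; b_3 = 88; c_3 = 16; a_4 = 152; b_4 = 304; c_4 = 16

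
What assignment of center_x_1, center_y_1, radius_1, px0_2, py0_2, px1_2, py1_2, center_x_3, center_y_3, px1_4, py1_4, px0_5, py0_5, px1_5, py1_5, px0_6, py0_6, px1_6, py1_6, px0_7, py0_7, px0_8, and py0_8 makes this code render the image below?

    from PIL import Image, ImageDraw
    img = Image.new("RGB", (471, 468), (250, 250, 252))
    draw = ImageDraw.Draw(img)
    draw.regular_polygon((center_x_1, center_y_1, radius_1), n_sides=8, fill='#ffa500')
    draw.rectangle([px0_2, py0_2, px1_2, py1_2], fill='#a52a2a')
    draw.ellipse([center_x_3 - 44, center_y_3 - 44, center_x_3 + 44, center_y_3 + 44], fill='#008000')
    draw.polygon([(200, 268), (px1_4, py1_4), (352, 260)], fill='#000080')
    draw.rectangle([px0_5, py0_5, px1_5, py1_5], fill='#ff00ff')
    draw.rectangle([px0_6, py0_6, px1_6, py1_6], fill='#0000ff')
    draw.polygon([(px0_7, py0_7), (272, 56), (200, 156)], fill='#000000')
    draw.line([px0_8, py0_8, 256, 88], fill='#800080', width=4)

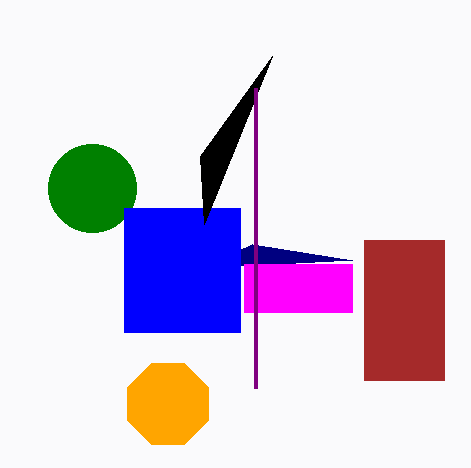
center_x_1 = 168
center_y_1 = 404
radius_1 = 44
px0_2 = 364
py0_2 = 240
px1_2 = 444
py1_2 = 380
center_x_3 = 92
center_y_3 = 188
px1_4 = 252
py1_4 = 244
px0_5 = 244
py0_5 = 264
px1_5 = 352
py1_5 = 312
px0_6 = 124
py0_6 = 208
px1_6 = 240
py1_6 = 332
px0_7 = 204
py0_7 = 224
px0_8 = 256
py0_8 = 388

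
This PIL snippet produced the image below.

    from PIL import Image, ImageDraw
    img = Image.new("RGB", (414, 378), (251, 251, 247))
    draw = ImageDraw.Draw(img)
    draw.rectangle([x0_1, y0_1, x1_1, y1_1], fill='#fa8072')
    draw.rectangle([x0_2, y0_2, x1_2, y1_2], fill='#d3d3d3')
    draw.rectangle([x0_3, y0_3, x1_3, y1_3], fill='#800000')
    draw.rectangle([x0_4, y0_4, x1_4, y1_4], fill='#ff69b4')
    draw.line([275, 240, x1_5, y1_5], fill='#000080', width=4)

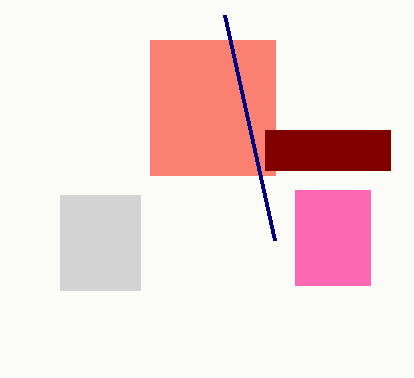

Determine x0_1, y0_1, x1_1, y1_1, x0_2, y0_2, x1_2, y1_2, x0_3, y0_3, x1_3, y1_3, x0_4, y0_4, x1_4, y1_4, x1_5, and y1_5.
x0_1 = 150
y0_1 = 40
x1_1 = 275
y1_1 = 175
x0_2 = 60
y0_2 = 195
x1_2 = 140
y1_2 = 290
x0_3 = 265
y0_3 = 130
x1_3 = 390
y1_3 = 170
x0_4 = 295
y0_4 = 190
x1_4 = 370
y1_4 = 285
x1_5 = 225
y1_5 = 15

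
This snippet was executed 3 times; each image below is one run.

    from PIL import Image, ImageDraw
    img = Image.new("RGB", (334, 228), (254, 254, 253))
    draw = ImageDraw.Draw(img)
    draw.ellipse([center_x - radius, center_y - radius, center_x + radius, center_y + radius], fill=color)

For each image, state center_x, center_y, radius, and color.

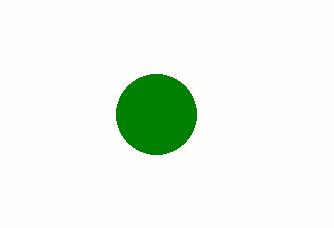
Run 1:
center_x = 156; center_y = 114; radius = 40; color = 'green'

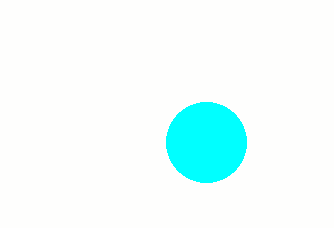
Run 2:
center_x = 206, center_y = 142, radius = 40, color = 'cyan'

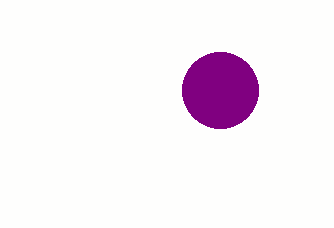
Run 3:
center_x = 220, center_y = 90, radius = 38, color = 'purple'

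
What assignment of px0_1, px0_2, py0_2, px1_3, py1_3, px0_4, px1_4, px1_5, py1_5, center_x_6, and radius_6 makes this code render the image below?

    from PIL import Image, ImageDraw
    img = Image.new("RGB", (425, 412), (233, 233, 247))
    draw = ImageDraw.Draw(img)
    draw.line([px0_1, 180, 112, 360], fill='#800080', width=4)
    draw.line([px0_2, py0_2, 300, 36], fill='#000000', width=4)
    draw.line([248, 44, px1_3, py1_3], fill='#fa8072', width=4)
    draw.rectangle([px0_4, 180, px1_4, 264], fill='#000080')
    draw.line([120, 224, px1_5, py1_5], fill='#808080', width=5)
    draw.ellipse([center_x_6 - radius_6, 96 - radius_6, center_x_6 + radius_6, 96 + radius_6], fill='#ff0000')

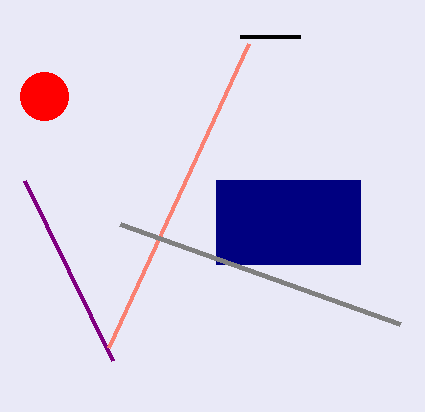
px0_1 = 24, px0_2 = 240, py0_2 = 36, px1_3 = 108, py1_3 = 348, px0_4 = 216, px1_4 = 360, px1_5 = 400, py1_5 = 324, center_x_6 = 44, radius_6 = 24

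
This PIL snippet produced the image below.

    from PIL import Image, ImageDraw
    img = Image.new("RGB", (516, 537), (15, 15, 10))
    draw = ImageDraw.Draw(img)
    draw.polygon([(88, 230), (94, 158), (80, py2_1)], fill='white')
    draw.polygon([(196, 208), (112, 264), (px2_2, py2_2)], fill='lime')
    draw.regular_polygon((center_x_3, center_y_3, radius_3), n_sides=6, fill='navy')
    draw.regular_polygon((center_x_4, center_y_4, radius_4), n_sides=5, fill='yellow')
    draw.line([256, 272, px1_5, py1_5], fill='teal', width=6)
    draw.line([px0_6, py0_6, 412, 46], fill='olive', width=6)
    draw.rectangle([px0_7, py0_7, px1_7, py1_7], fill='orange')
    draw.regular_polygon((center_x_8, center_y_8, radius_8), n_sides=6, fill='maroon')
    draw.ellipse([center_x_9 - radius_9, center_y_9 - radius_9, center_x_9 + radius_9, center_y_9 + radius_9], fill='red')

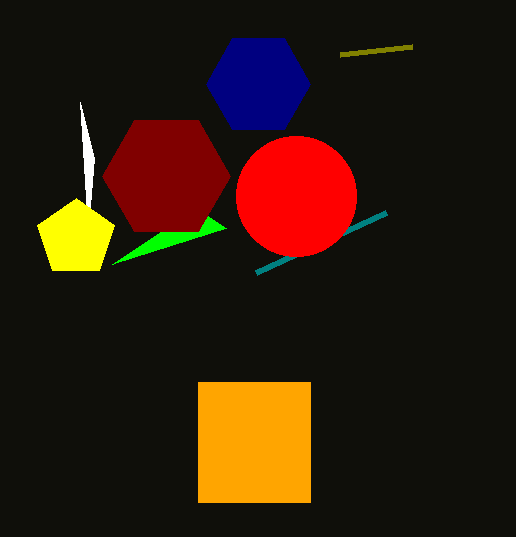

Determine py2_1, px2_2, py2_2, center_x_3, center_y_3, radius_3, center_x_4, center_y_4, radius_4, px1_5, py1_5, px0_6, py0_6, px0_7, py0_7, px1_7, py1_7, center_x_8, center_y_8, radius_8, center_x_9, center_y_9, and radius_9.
py2_1 = 102; px2_2 = 226; py2_2 = 228; center_x_3 = 258; center_y_3 = 84; radius_3 = 52; center_x_4 = 76; center_y_4 = 238; radius_4 = 40; px1_5 = 386; py1_5 = 212; px0_6 = 340; py0_6 = 54; px0_7 = 198; py0_7 = 382; px1_7 = 310; py1_7 = 502; center_x_8 = 166; center_y_8 = 176; radius_8 = 64; center_x_9 = 296; center_y_9 = 196; radius_9 = 60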